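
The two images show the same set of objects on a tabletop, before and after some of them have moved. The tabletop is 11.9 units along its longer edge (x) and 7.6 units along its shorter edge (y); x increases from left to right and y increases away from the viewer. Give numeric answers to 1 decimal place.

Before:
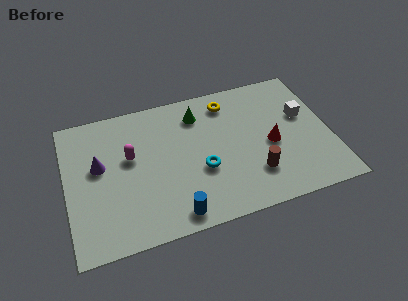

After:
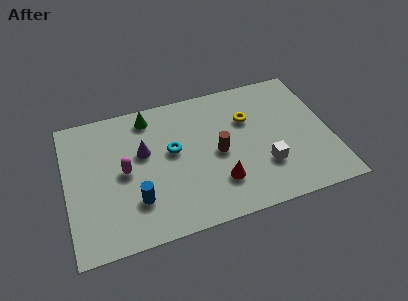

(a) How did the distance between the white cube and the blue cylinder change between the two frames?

-1.4

They were about 7.2 units apart before and 5.8 after — 1.4 units closer together.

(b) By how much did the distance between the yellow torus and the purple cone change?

-1.5

The distance was about 6.3 in the first image and 4.8 in the second, so they moved 1.5 units closer together.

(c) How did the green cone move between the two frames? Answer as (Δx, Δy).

(-2.2, 0.5)

From the two frames, the green cone sits at roughly (6.1, 6.0) before and (3.9, 6.5) after.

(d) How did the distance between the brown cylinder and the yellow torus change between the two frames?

-2.3

They were about 4.4 units apart before and 2.1 after — 2.3 units closer together.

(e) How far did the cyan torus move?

1.8

The cyan torus was near (6.0, 2.9) before and (4.8, 4.3) after, so it travelled √(1.2² + 1.4²) ≈ 1.8 units.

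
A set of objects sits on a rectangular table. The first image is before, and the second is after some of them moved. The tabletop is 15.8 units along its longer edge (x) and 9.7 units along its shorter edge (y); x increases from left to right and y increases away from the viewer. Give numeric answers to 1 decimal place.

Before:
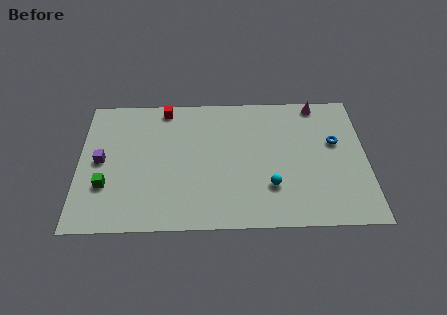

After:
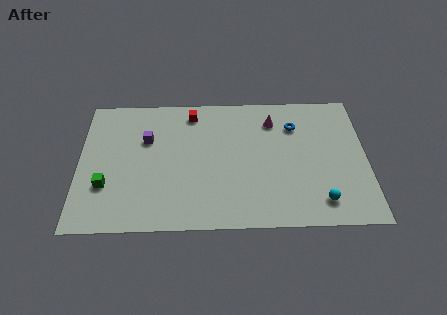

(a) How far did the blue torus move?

2.6

From (14.1, 5.9) to (11.9, 7.2), the blue torus covered √(2.2² + 1.3²) ≈ 2.6 units.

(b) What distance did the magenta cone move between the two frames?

2.8

The magenta cone was near (13.2, 8.8) before and (10.7, 7.6) after, so it travelled √(2.5² + 1.2²) ≈ 2.8 units.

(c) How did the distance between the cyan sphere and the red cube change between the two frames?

+1.3

They were about 8.3 units apart before and 9.6 after — 1.3 units further apart.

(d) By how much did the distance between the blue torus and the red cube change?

-4.0

The distance was about 9.8 in the first image and 5.8 in the second, so they moved 4.0 units closer together.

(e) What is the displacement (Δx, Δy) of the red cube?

(1.5, -0.4)

The red cube was at about (4.7, 8.7) and moved to about (6.2, 8.3).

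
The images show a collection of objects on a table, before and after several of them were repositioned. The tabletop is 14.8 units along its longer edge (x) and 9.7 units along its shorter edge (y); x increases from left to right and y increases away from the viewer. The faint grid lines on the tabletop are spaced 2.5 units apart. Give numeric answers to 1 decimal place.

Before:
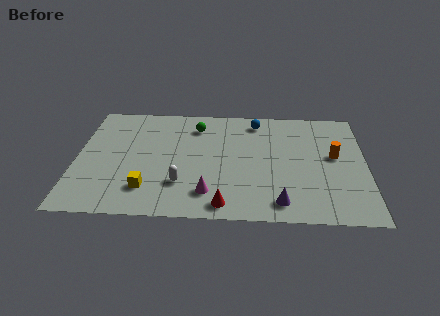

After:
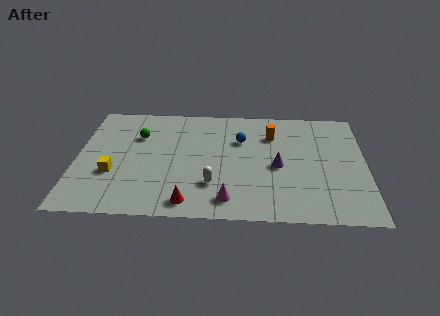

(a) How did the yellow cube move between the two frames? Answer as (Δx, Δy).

(-1.8, 1.2)

The yellow cube was at about (3.7, 2.2) and moved to about (1.9, 3.4).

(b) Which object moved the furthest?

the orange cylinder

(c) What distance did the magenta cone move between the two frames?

1.1

The magenta cone moved from about (6.8, 2.0) to (7.8, 1.5), a distance of √(1.0² + 0.5²) ≈ 1.1.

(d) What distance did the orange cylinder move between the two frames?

3.6

The orange cylinder moved from about (13.2, 5.4) to (10.0, 7.1), a distance of √(3.2² + 1.7²) ≈ 3.6.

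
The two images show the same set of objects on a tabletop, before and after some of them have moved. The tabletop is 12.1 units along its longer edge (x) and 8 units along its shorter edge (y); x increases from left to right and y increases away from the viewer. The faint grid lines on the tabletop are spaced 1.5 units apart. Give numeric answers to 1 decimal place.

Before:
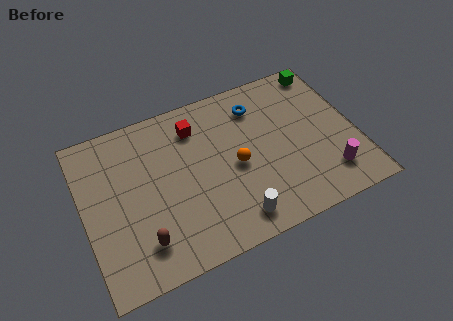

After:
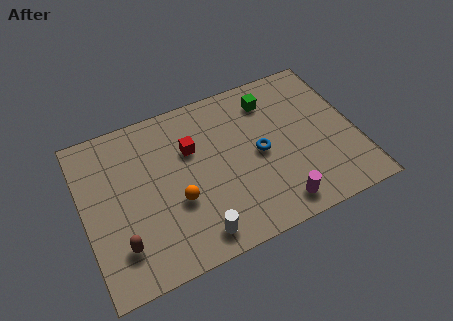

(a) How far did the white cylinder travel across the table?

1.7

The white cylinder moved from about (6.3, 1.2) to (4.6, 1.1), a distance of √(1.7² + 0.1²) ≈ 1.7.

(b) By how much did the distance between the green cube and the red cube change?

-2.2

They were about 6.1 units apart before and 3.9 after — 2.2 units closer together.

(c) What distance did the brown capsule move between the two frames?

0.9

From (2.3, 1.7) to (1.4, 1.9), the brown capsule covered √(0.9² + 0.2²) ≈ 0.9 units.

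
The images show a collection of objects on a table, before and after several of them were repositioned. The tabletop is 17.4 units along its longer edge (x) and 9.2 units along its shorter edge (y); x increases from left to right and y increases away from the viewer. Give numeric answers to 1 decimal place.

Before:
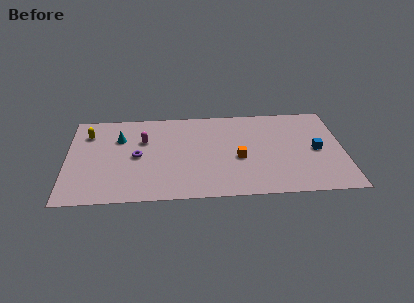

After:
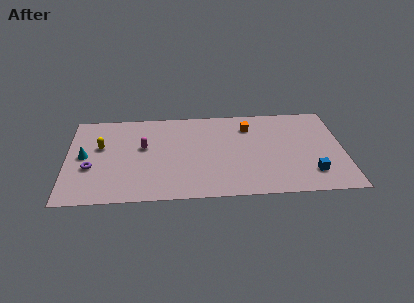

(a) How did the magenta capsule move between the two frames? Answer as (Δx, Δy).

(0.0, -0.7)

From the two frames, the magenta capsule sits at roughly (4.8, 6.1) before and (4.8, 5.4) after.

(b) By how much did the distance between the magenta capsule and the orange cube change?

+0.5

Before: roughly 6.4 units apart; after: 6.9. That's 0.5 units further apart.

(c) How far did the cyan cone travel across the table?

2.8

The cyan cone moved from about (3.3, 6.4) to (1.1, 4.7), a distance of √(2.2² + 1.7²) ≈ 2.8.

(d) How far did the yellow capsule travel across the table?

1.6

The yellow capsule moved from about (1.3, 7.0) to (2.1, 5.6), a distance of √(0.8² + 1.4²) ≈ 1.6.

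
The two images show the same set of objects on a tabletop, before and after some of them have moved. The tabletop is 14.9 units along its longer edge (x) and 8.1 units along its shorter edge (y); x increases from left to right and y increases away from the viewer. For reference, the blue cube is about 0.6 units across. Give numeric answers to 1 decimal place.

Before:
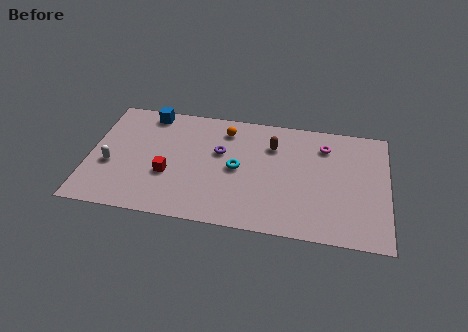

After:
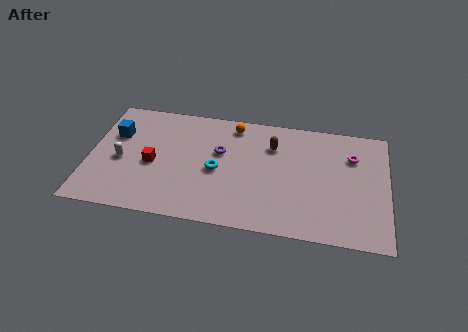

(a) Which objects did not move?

the brown capsule and the purple torus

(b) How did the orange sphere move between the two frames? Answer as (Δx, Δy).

(0.4, 0.4)

The orange sphere was at about (6.7, 6.6) and moved to about (7.1, 7.0).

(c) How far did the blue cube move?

2.4

The blue cube was near (2.8, 7.2) before and (1.2, 5.4) after, so it travelled √(1.6² + 1.8²) ≈ 2.4 units.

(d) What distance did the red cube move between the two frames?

1.0

The red cube was near (4.0, 3.0) before and (3.2, 3.6) after, so it travelled √(0.8² + 0.6²) ≈ 1.0 units.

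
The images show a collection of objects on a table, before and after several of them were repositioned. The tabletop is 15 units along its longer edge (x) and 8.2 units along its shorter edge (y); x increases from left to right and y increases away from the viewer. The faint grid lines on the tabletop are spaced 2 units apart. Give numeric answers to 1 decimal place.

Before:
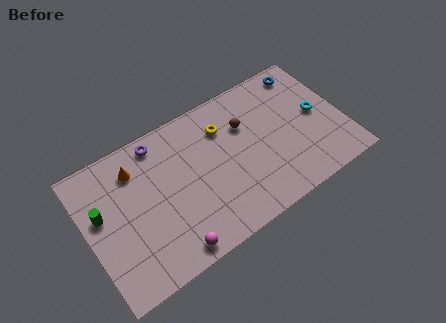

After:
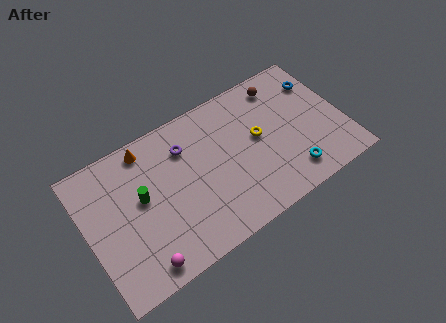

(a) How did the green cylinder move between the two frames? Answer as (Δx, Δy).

(2.3, -0.3)

From the two frames, the green cylinder sits at roughly (0.9, 4.9) before and (3.2, 4.6) after.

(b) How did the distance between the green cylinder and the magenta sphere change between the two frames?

-1.6

The distance was about 5.2 in the first image and 3.6 in the second, so they moved 1.6 units closer together.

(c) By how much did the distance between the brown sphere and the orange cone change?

+1.6

Before: roughly 6.4 units apart; after: 8.0. That's 1.6 units further apart.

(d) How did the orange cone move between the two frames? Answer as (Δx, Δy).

(0.8, 0.8)

The orange cone was at about (3.1, 6.4) and moved to about (3.9, 7.2).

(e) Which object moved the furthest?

the cyan torus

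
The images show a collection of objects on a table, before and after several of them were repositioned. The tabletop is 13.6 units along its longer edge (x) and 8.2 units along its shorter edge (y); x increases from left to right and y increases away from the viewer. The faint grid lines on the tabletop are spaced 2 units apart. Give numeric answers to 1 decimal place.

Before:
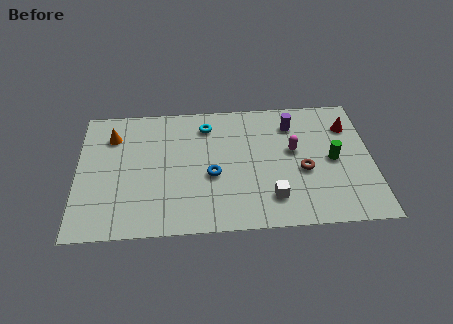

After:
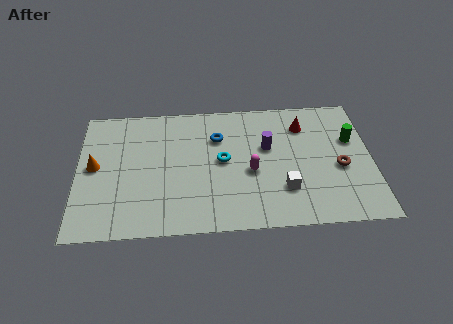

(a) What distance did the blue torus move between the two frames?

2.4

The blue torus moved from about (6.2, 3.4) to (6.5, 5.8), a distance of √(0.3² + 2.4²) ≈ 2.4.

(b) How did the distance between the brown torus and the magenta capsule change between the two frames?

+2.7

The distance was about 1.4 in the first image and 4.1 in the second, so they moved 2.7 units further apart.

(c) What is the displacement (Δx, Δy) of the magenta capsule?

(-2.0, -1.2)

The magenta capsule started near (10.0, 4.7) and ended near (8.0, 3.5).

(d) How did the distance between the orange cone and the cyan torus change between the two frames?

+1.5

They were about 4.4 units apart before and 5.9 after — 1.5 units further apart.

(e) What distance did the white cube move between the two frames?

0.8

The white cube moved from about (8.9, 1.8) to (9.5, 2.3), a distance of √(0.6² + 0.5²) ≈ 0.8.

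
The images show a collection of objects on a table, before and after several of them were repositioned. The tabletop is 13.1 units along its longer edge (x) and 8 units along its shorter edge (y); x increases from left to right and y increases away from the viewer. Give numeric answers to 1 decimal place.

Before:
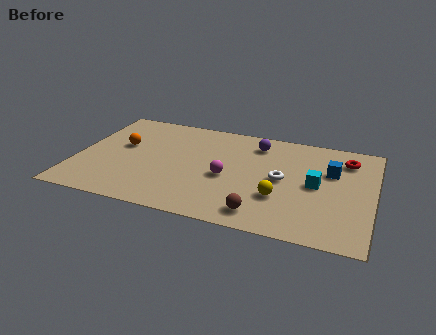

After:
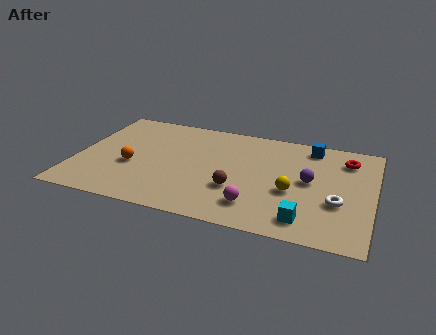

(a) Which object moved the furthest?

the purple sphere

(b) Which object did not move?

the red torus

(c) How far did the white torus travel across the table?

2.7

The white torus moved from about (9.1, 4.0) to (11.6, 2.9), a distance of √(2.5² + 1.1²) ≈ 2.7.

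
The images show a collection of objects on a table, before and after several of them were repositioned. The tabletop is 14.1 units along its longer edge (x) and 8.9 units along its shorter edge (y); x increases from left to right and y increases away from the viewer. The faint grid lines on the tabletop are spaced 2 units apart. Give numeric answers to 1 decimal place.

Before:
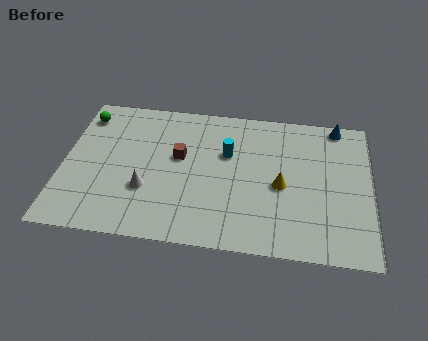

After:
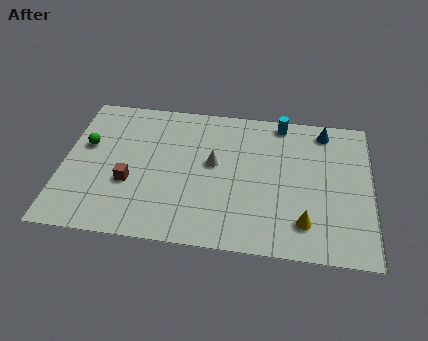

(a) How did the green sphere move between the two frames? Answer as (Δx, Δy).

(0.2, -1.9)

From the two frames, the green sphere sits at roughly (0.8, 7.3) before and (1.0, 5.4) after.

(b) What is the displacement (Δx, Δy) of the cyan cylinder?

(2.4, 2.3)

The cyan cylinder started near (7.5, 5.7) and ended near (9.9, 8.0).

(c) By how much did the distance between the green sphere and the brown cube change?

-2.0

The distance was about 5.0 in the first image and 3.0 in the second, so they moved 2.0 units closer together.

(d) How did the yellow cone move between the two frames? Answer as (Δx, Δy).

(1.1, -2.1)

The yellow cone started near (10.0, 4.0) and ended near (11.1, 1.9).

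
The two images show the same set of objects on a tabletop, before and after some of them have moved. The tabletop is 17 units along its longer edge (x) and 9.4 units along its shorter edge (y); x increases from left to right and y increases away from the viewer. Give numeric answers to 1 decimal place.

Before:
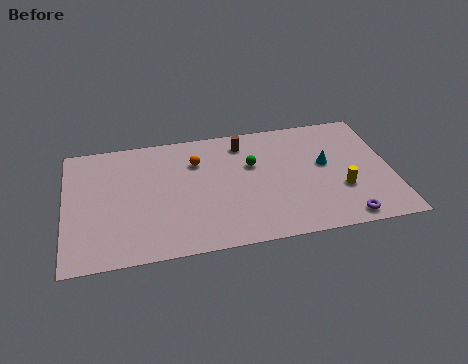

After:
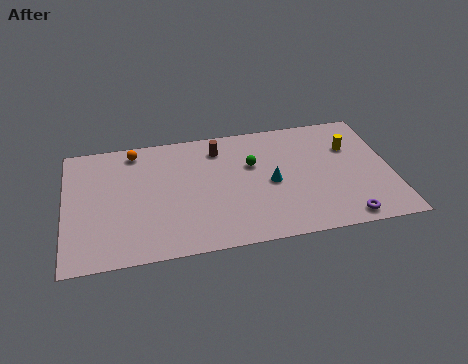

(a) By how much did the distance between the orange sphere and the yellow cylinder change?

+3.2

Before: roughly 8.2 units apart; after: 11.4. That's 3.2 units further apart.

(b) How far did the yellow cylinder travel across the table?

3.3

From (14.3, 3.2) to (15.0, 6.4), the yellow cylinder covered √(0.7² + 3.2²) ≈ 3.3 units.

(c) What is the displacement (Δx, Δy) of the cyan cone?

(-2.9, -0.9)

From the two frames, the cyan cone sits at roughly (13.6, 5.3) before and (10.7, 4.4) after.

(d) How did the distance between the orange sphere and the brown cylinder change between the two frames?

+1.7

The distance was about 2.7 in the first image and 4.4 in the second, so they moved 1.7 units further apart.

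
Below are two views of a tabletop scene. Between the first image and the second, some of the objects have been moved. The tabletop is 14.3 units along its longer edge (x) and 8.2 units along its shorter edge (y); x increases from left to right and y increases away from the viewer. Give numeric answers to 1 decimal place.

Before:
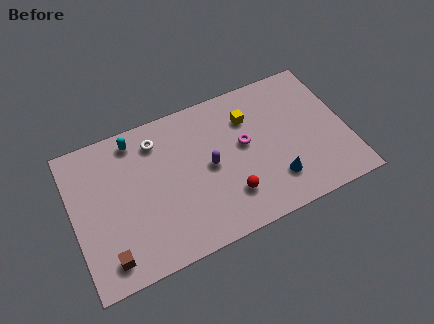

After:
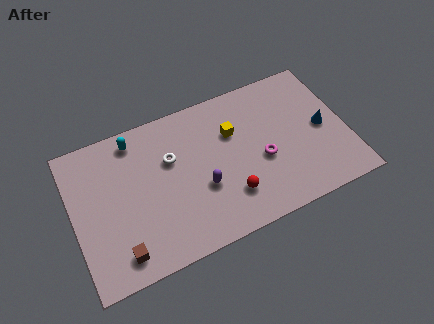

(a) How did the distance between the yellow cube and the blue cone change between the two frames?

+0.7

The distance was about 4.1 in the first image and 4.8 in the second, so they moved 0.7 units further apart.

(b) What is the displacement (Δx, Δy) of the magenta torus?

(0.8, -1.2)

From the two frames, the magenta torus sits at roughly (9.0, 4.6) before and (9.8, 3.4) after.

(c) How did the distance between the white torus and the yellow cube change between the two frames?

-1.5

Before: roughly 4.8 units apart; after: 3.3. That's 1.5 units closer together.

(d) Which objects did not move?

the red sphere and the cyan capsule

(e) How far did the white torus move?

1.4

From (4.6, 6.6) to (5.2, 5.3), the white torus covered √(0.6² + 1.3²) ≈ 1.4 units.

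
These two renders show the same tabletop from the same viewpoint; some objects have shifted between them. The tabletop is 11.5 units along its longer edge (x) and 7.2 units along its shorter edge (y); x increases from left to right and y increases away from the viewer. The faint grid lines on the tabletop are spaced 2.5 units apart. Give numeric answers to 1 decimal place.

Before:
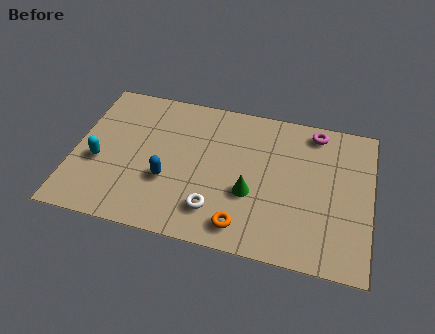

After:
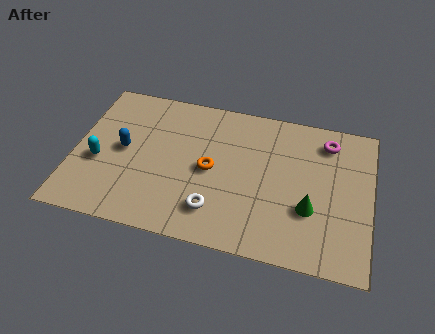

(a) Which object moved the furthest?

the orange torus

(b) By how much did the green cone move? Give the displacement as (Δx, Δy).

(2.3, -0.2)

The green cone started near (6.9, 2.7) and ended near (9.2, 2.5).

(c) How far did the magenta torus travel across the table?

0.6

The magenta torus moved from about (9.2, 6.3) to (9.7, 5.9), a distance of √(0.5² + 0.4²) ≈ 0.6.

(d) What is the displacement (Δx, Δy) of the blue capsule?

(-1.8, 1.1)

The blue capsule was at about (3.7, 2.6) and moved to about (1.9, 3.7).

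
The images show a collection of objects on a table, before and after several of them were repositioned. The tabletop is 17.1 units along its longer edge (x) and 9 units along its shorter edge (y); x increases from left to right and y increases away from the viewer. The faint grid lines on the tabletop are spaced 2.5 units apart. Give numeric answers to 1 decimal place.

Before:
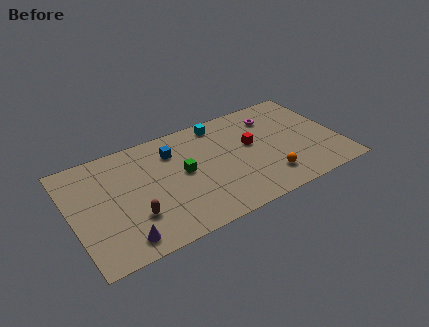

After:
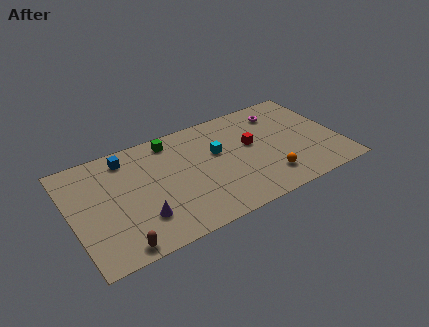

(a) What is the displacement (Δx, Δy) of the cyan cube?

(-0.5, -2.4)

The cyan cube was at about (9.9, 7.9) and moved to about (9.4, 5.5).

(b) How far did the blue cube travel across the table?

3.0

From (6.7, 6.8) to (3.8, 7.6), the blue cube covered √(2.9² + 0.8²) ≈ 3.0 units.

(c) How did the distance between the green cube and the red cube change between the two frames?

+1.0

They were about 4.5 units apart before and 5.5 after — 1.0 units further apart.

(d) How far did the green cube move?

3.0

From (7.1, 4.8) to (6.7, 7.8), the green cube covered √(0.4² + 3.0²) ≈ 3.0 units.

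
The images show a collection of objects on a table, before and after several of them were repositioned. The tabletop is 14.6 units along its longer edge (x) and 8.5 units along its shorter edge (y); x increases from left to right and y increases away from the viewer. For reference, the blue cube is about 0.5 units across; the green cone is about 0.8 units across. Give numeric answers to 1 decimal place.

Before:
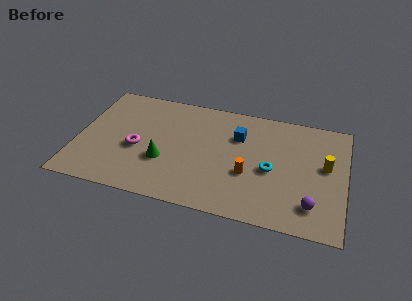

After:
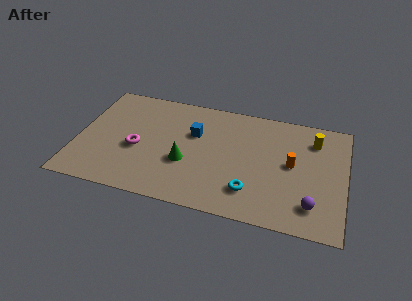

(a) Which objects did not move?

the purple sphere and the magenta torus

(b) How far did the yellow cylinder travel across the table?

1.9

The yellow cylinder was near (13.5, 4.8) before and (12.8, 6.6) after, so it travelled √(0.7² + 1.8²) ≈ 1.9 units.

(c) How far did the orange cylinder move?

2.6

The orange cylinder moved from about (9.4, 3.2) to (11.7, 4.5), a distance of √(2.3² + 1.3²) ≈ 2.6.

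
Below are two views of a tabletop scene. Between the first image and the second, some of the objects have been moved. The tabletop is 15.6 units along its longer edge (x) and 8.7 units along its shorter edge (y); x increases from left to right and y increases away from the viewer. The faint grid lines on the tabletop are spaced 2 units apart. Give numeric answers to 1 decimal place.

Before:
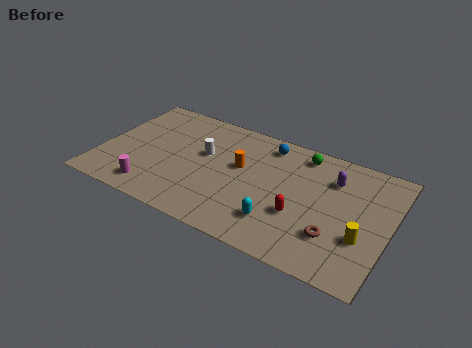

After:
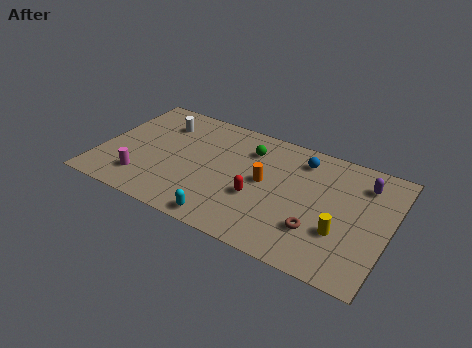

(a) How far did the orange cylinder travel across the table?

1.5

From (7.5, 5.1) to (8.9, 4.6), the orange cylinder covered √(1.4² + 0.5²) ≈ 1.5 units.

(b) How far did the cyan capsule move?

3.0

The cyan capsule moved from about (10.0, 2.1) to (7.3, 0.9), a distance of √(2.7² + 1.2²) ≈ 3.0.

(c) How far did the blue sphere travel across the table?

1.9

The blue sphere was near (8.7, 7.4) before and (10.6, 7.1) after, so it travelled √(1.9² + 0.3²) ≈ 1.9 units.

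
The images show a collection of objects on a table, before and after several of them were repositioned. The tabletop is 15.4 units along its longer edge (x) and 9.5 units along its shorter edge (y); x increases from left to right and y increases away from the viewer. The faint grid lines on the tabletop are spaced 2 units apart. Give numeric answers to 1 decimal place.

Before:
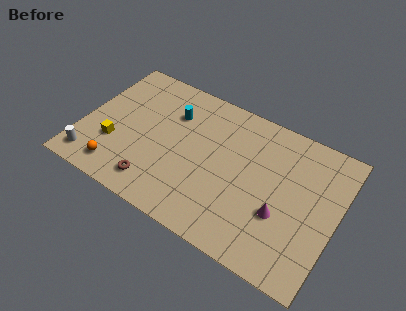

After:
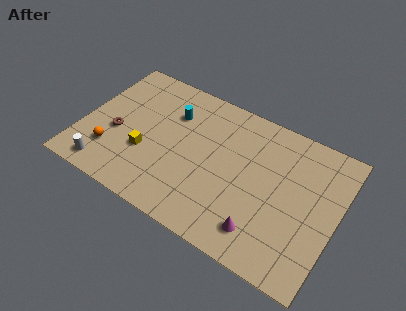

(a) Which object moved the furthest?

the brown torus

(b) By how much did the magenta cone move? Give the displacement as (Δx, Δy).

(-0.9, -1.6)

From the two frames, the magenta cone sits at roughly (12.3, 3.4) before and (11.4, 1.8) after.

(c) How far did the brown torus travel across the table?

3.6

The brown torus was near (4.9, 1.6) before and (2.1, 3.9) after, so it travelled √(2.8² + 2.3²) ≈ 3.6 units.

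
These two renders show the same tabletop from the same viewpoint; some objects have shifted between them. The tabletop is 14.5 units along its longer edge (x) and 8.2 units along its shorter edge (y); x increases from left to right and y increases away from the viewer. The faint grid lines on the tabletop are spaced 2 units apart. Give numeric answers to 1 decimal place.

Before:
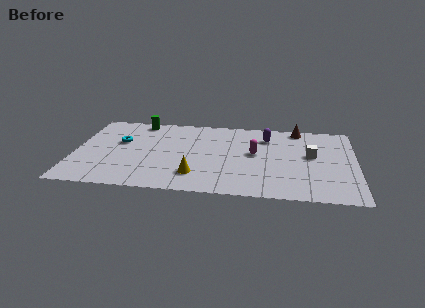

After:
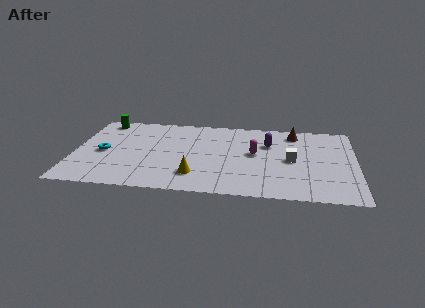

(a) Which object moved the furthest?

the green cylinder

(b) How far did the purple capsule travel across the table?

0.7

The purple capsule was near (9.9, 6.3) before and (10.0, 5.6) after, so it travelled √(0.1² + 0.7²) ≈ 0.7 units.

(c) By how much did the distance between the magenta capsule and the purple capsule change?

-0.6

Before: roughly 1.9 units apart; after: 1.3. That's 0.6 units closer together.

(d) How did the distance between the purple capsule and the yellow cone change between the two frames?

-0.5

They were about 5.7 units apart before and 5.2 after — 0.5 units closer together.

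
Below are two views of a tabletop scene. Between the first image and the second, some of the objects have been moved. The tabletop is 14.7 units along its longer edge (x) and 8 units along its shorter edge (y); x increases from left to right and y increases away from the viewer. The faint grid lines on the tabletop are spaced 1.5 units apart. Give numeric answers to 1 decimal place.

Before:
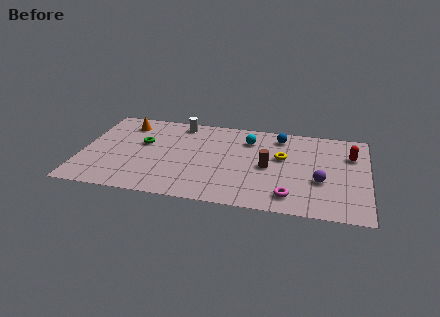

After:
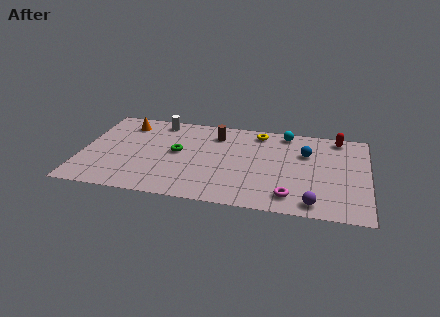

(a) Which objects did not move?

the magenta torus and the orange cone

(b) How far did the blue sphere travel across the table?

1.9

From (10.1, 6.7) to (11.5, 5.4), the blue sphere covered √(1.4² + 1.3²) ≈ 1.9 units.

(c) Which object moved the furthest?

the brown cylinder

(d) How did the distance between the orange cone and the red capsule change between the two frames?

-0.7

Before: roughly 11.7 units apart; after: 11.0. That's 0.7 units closer together.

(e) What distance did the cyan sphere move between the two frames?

2.1

The cyan sphere moved from about (8.5, 6.1) to (10.4, 7.1), a distance of √(1.9² + 1.0²) ≈ 2.1.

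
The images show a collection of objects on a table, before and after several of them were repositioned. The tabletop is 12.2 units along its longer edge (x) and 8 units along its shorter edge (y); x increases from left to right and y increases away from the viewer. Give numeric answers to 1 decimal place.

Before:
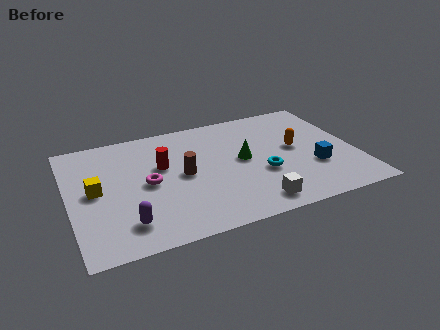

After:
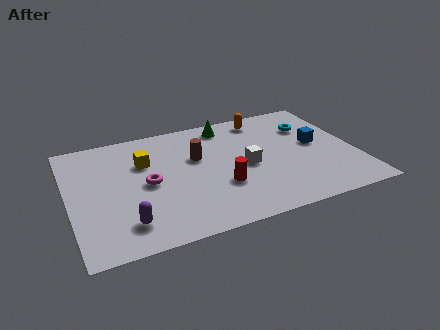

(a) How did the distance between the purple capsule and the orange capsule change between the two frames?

+0.3

They were about 8.0 units apart before and 8.3 after — 0.3 units further apart.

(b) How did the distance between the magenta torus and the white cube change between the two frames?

-0.8

They were about 5.0 units apart before and 4.2 after — 0.8 units closer together.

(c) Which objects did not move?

the magenta torus and the purple capsule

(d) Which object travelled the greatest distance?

the cyan torus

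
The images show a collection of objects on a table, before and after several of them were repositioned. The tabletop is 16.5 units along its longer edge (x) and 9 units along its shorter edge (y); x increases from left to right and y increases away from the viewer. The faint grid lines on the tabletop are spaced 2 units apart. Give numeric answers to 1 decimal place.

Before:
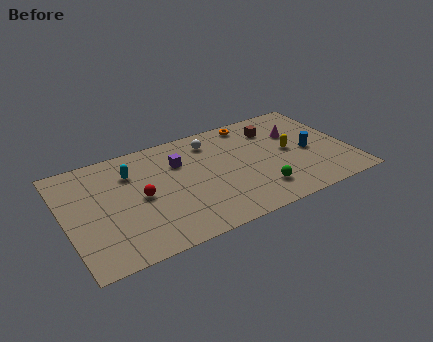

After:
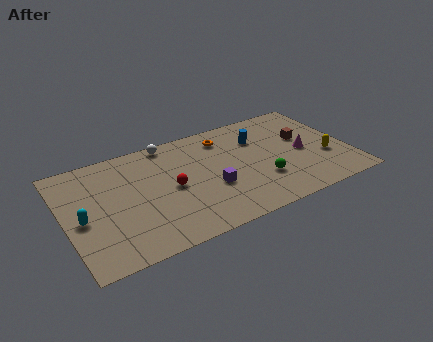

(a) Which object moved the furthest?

the cyan capsule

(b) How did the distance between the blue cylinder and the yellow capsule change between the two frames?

+3.6

The distance was about 1.2 in the first image and 4.8 in the second, so they moved 3.6 units further apart.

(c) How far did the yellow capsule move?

2.4

The yellow capsule was near (13.1, 4.6) before and (15.1, 3.2) after, so it travelled √(2.0² + 1.4²) ≈ 2.4 units.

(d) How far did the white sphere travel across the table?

2.6

The white sphere moved from about (8.8, 7.3) to (6.4, 8.2), a distance of √(2.4² + 0.9²) ≈ 2.6.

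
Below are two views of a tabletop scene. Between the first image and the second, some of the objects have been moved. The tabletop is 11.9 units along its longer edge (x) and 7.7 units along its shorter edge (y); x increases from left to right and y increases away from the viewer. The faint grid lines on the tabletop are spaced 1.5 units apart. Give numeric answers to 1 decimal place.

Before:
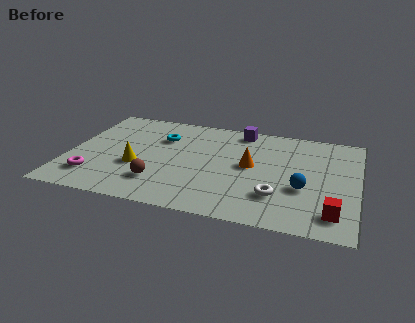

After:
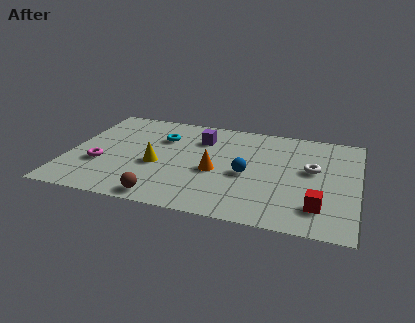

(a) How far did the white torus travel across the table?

2.6

The white torus was near (8.7, 2.1) before and (10.0, 4.4) after, so it travelled √(1.3² + 2.3²) ≈ 2.6 units.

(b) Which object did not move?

the cyan torus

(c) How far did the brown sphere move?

1.1

From (3.9, 1.9) to (4.2, 0.8), the brown sphere covered √(0.3² + 1.1²) ≈ 1.1 units.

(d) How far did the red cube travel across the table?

0.7

The red cube moved from about (11.0, 1.4) to (10.4, 1.7), a distance of √(0.6² + 0.3²) ≈ 0.7.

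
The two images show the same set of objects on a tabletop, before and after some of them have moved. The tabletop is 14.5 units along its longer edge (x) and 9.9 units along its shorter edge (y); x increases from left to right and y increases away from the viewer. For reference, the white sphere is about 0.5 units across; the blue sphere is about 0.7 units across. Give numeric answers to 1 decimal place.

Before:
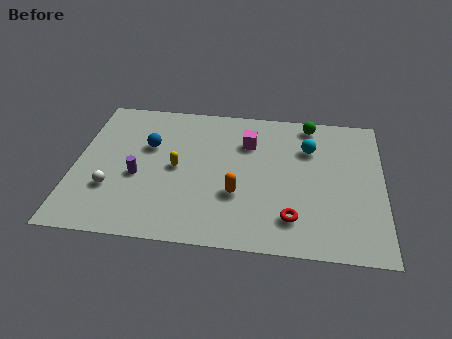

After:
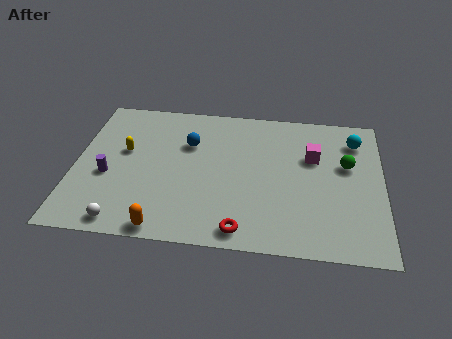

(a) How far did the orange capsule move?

4.2

The orange capsule was near (7.7, 3.4) before and (4.4, 0.8) after, so it travelled √(3.3² + 2.6²) ≈ 4.2 units.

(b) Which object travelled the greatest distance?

the orange capsule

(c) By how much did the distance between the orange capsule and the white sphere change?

-4.0

The distance was about 5.9 in the first image and 1.9 in the second, so they moved 4.0 units closer together.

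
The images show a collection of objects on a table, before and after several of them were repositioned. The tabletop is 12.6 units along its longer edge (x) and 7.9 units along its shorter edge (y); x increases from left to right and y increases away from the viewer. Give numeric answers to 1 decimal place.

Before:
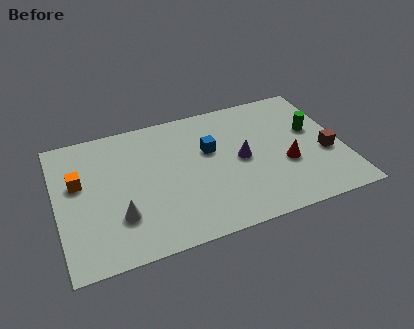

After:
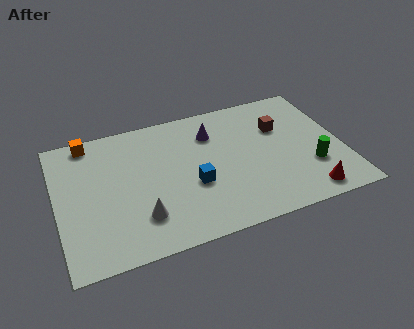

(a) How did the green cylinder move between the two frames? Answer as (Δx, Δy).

(-0.3, -2.2)

The green cylinder started near (11.4, 4.7) and ended near (11.1, 2.5).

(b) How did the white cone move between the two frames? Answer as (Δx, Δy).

(0.9, -0.3)

The white cone was at about (2.6, 2.3) and moved to about (3.5, 2.0).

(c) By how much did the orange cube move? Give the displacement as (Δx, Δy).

(0.6, 2.3)

From the two frames, the orange cube sits at roughly (1.0, 4.8) before and (1.6, 7.1) after.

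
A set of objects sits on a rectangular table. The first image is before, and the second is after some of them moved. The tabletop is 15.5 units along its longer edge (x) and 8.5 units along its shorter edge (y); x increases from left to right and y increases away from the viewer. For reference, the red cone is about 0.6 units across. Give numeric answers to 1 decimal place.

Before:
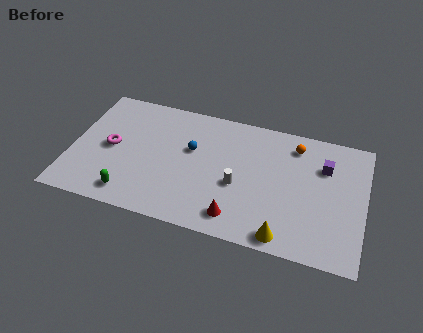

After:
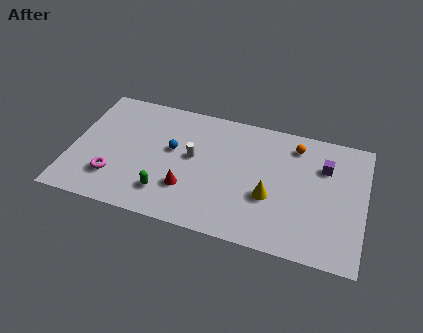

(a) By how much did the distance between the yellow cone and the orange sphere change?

-2.1

They were about 6.1 units apart before and 4.0 after — 2.1 units closer together.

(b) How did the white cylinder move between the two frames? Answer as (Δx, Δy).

(-2.5, 1.2)

From the two frames, the white cylinder sits at roughly (8.9, 3.5) before and (6.4, 4.7) after.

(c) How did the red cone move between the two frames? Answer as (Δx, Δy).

(-2.7, 1.1)

The red cone started near (9.0, 1.4) and ended near (6.3, 2.5).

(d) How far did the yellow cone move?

2.5

The yellow cone moved from about (11.5, 0.9) to (10.6, 3.2), a distance of √(0.9² + 2.3²) ≈ 2.5.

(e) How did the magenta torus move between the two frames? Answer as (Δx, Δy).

(0.3, -2.0)

The magenta torus started near (2.1, 4.2) and ended near (2.4, 2.2).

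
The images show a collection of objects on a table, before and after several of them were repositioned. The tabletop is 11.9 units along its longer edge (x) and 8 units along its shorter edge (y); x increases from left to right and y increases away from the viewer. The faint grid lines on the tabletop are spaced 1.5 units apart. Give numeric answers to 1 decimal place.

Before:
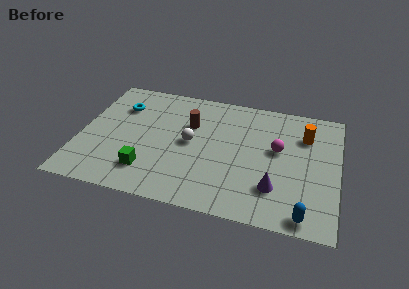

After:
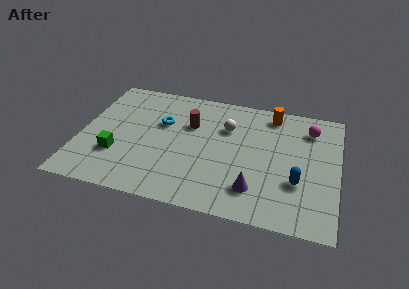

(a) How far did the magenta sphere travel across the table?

2.2

From (9.1, 4.6) to (10.5, 6.3), the magenta sphere covered √(1.4² + 1.7²) ≈ 2.2 units.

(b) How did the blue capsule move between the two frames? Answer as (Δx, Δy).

(-0.4, 1.9)

From the two frames, the blue capsule sits at roughly (10.5, 0.8) before and (10.1, 2.7) after.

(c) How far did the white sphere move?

2.1

The white sphere was near (5.1, 4.1) before and (6.7, 5.5) after, so it travelled √(1.6² + 1.4²) ≈ 2.1 units.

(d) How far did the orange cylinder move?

1.9

From (10.3, 5.8) to (8.7, 6.9), the orange cylinder covered √(1.6² + 1.1²) ≈ 1.9 units.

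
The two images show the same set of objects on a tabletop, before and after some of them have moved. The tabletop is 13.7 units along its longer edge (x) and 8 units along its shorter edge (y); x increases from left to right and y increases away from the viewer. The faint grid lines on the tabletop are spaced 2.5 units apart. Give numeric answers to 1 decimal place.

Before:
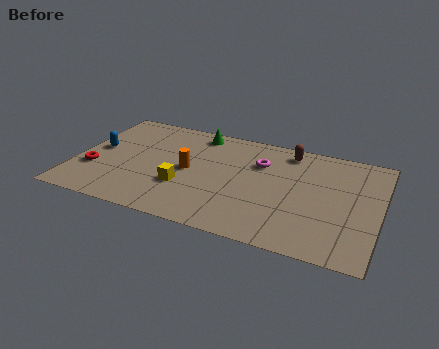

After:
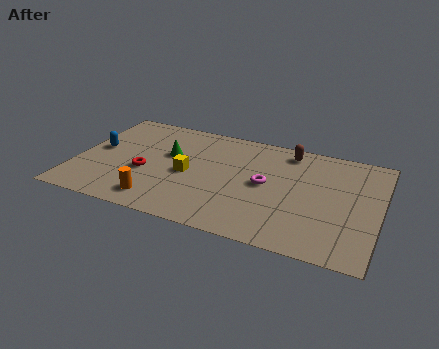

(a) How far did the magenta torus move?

1.6

From (8.2, 5.6) to (8.6, 4.1), the magenta torus covered √(0.4² + 1.5²) ≈ 1.6 units.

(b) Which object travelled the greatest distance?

the orange cylinder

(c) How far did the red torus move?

2.4

The red torus was near (0.9, 2.7) before and (3.2, 3.2) after, so it travelled √(2.3² + 0.5²) ≈ 2.4 units.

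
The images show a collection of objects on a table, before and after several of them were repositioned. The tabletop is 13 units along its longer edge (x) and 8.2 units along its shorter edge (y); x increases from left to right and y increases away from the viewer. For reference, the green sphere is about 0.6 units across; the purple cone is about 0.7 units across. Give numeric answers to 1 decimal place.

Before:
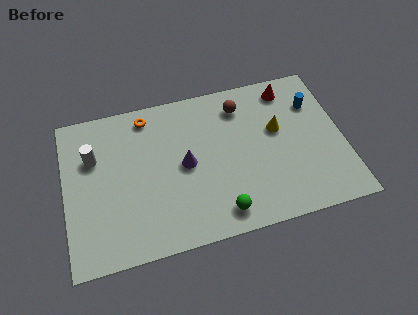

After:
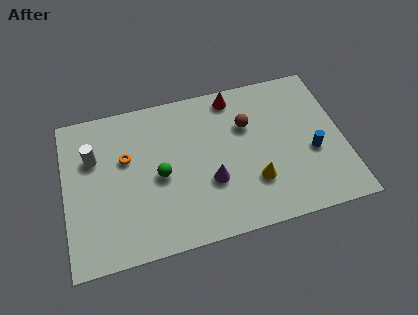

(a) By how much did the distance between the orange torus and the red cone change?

-1.1

Before: roughly 6.7 units apart; after: 5.6. That's 1.1 units closer together.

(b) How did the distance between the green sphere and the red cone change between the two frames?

-1.9

They were about 6.9 units apart before and 5.0 after — 1.9 units closer together.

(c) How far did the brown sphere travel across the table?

1.1

The brown sphere was near (8.4, 6.6) before and (8.6, 5.5) after, so it travelled √(0.2² + 1.1²) ≈ 1.1 units.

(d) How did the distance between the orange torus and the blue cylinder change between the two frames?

+0.9

Before: roughly 7.9 units apart; after: 8.8. That's 0.9 units further apart.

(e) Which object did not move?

the white cylinder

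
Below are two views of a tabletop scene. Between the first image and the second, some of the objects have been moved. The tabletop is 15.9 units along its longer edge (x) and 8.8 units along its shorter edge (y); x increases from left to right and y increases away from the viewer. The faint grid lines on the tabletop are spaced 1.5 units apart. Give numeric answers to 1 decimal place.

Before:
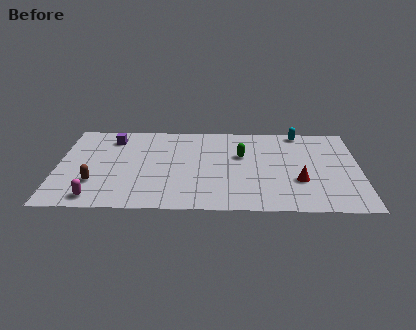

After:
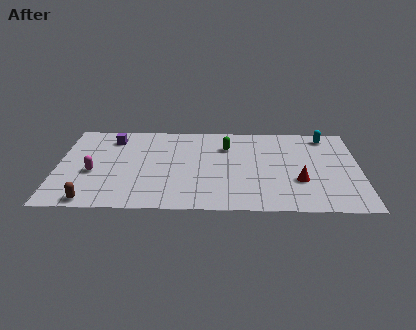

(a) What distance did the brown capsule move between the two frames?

1.8

From (2.0, 2.6) to (1.9, 0.8), the brown capsule covered √(0.1² + 1.8²) ≈ 1.8 units.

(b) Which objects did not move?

the purple cube and the red cone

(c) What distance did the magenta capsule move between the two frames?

2.5

The magenta capsule was near (2.1, 1.1) before and (1.9, 3.6) after, so it travelled √(0.2² + 2.5²) ≈ 2.5 units.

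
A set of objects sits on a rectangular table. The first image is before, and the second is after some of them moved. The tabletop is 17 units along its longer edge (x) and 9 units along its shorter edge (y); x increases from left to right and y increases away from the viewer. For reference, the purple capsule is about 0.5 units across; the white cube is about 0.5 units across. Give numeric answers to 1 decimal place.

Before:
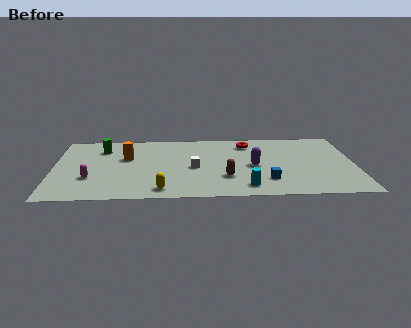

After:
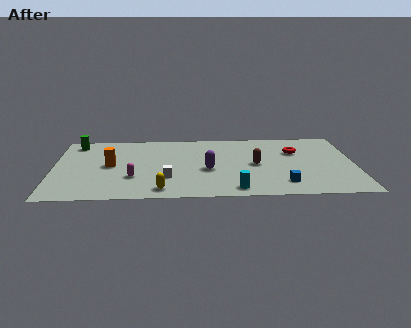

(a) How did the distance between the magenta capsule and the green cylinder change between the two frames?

+1.8

Before: roughly 4.0 units apart; after: 5.8. That's 1.8 units further apart.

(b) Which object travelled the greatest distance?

the red torus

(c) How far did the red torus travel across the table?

3.0

The red torus moved from about (11.0, 7.3) to (13.7, 6.1), a distance of √(2.7² + 1.2²) ≈ 3.0.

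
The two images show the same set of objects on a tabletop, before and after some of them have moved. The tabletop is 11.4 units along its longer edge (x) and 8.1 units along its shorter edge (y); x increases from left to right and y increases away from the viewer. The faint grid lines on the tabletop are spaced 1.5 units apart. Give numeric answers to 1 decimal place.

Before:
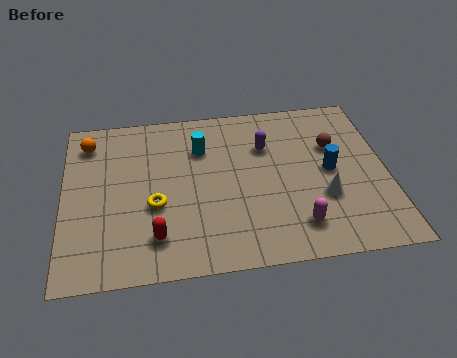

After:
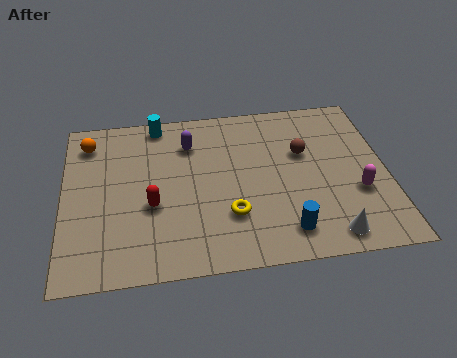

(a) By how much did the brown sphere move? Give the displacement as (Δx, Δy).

(-1.1, -0.2)

The brown sphere started near (9.6, 5.3) and ended near (8.5, 5.1).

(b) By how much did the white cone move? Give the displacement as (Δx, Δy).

(0.1, -1.8)

The white cone started near (9.1, 2.8) and ended near (9.2, 1.0).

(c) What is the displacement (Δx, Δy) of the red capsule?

(-0.1, 1.5)

The red capsule was at about (3.2, 1.7) and moved to about (3.1, 3.2).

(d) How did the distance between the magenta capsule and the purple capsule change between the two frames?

+2.5

Before: roughly 4.1 units apart; after: 6.6. That's 2.5 units further apart.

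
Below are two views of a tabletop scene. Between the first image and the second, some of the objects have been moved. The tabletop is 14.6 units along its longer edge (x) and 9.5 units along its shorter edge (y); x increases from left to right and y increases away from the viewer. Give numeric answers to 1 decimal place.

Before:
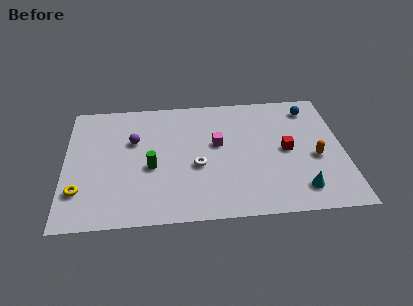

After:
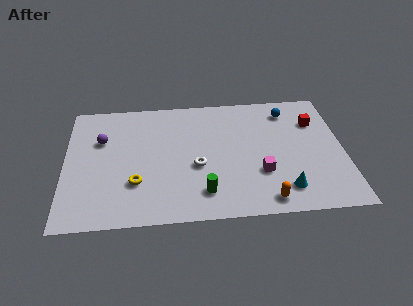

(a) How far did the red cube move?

2.6

From (11.6, 4.7) to (13.2, 6.8), the red cube covered √(1.6² + 2.1²) ≈ 2.6 units.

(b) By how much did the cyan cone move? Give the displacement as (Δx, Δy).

(-0.8, 0.1)

The cyan cone was at about (12.2, 1.7) and moved to about (11.4, 1.8).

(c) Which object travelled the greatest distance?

the orange capsule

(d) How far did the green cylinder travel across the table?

3.4

From (4.5, 4.0) to (7.2, 1.9), the green cylinder covered √(2.7² + 2.1²) ≈ 3.4 units.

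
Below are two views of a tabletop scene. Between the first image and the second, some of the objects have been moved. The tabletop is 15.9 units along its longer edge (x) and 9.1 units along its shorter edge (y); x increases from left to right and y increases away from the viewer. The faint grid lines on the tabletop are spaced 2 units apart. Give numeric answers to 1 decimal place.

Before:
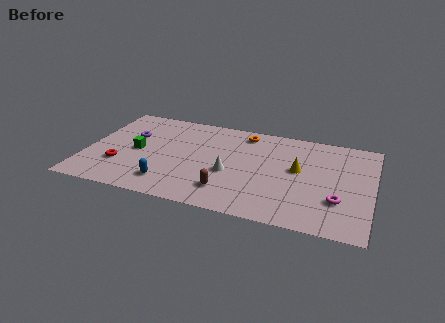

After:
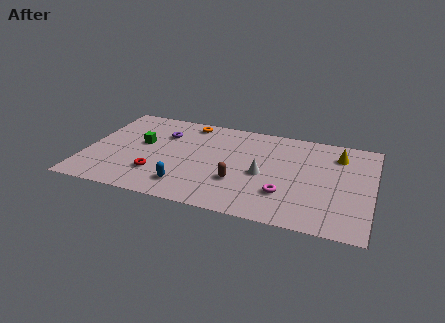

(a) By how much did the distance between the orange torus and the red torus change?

-2.6

They were about 8.3 units apart before and 5.7 after — 2.6 units closer together.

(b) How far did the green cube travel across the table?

0.8

From (2.8, 4.4) to (3.0, 5.2), the green cube covered √(0.2² + 0.8²) ≈ 0.8 units.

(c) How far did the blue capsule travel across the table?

1.0

The blue capsule moved from about (4.8, 1.8) to (5.8, 1.8), a distance of √(1.0² + 0.0²) ≈ 1.0.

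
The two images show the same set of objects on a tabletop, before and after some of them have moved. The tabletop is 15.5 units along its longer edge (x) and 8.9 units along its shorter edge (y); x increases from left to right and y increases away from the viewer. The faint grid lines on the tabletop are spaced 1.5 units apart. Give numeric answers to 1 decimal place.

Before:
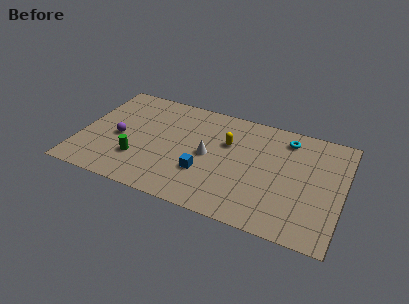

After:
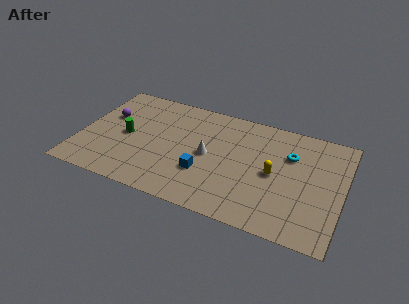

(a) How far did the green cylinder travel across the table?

1.9

The green cylinder moved from about (3.6, 2.6) to (2.7, 4.3), a distance of √(0.9² + 1.7²) ≈ 1.9.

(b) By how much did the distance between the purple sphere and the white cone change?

+1.0

They were about 5.3 units apart before and 6.3 after — 1.0 units further apart.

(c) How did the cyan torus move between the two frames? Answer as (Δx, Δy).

(0.3, -1.3)

The cyan torus started near (12.0, 7.4) and ended near (12.3, 6.1).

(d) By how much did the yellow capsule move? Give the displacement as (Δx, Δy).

(2.9, -1.5)

From the two frames, the yellow capsule sits at roughly (8.6, 5.8) before and (11.5, 4.3) after.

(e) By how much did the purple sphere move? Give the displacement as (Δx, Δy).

(-0.9, 1.6)

The purple sphere started near (2.3, 4.0) and ended near (1.4, 5.6).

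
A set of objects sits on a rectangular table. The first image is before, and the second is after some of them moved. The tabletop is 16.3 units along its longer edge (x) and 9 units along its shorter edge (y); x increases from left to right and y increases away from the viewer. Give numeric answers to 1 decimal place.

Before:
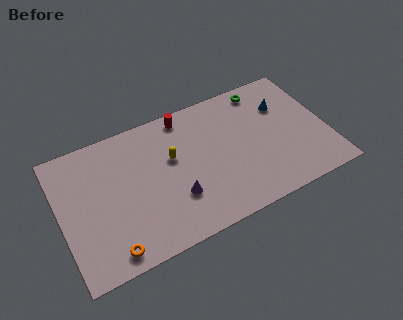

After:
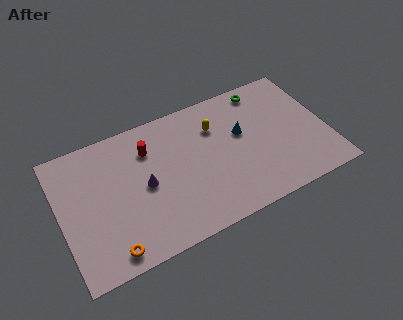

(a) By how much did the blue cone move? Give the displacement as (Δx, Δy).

(-2.7, -0.9)

The blue cone was at about (13.9, 6.3) and moved to about (11.2, 5.4).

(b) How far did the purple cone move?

2.3

The purple cone was near (6.8, 2.8) before and (5.1, 4.4) after, so it travelled √(1.7² + 1.6²) ≈ 2.3 units.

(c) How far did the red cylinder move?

2.7

The red cylinder moved from about (8.0, 8.0) to (5.6, 6.7), a distance of √(2.4² + 1.3²) ≈ 2.7.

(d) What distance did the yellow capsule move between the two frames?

3.0

From (6.9, 5.5) to (9.7, 6.5), the yellow capsule covered √(2.8² + 1.0²) ≈ 3.0 units.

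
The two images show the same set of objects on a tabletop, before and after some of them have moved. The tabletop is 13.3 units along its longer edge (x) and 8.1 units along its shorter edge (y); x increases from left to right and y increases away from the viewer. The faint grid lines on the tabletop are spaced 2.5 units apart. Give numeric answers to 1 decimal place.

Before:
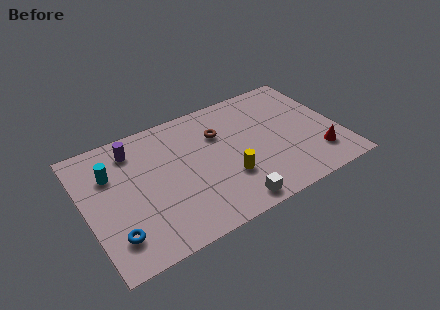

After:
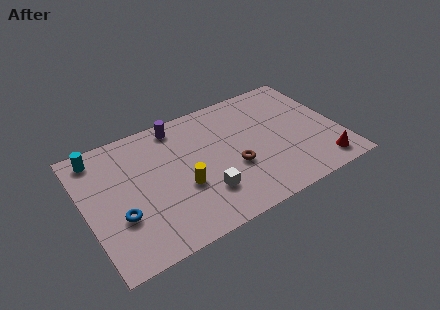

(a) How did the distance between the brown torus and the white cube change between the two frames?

-2.8

The distance was about 4.7 in the first image and 1.9 in the second, so they moved 2.8 units closer together.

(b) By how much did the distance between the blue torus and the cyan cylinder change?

+0.4

They were about 3.8 units apart before and 4.2 after — 0.4 units further apart.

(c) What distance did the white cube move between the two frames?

1.8

The white cube moved from about (7.1, 0.9) to (5.9, 2.2), a distance of √(1.2² + 1.3²) ≈ 1.8.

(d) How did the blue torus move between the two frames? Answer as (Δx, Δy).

(0.4, 1.0)

From the two frames, the blue torus sits at roughly (1.2, 1.8) before and (1.6, 2.8) after.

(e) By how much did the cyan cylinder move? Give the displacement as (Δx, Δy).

(-0.5, 1.4)

The cyan cylinder was at about (1.5, 5.6) and moved to about (1.0, 7.0).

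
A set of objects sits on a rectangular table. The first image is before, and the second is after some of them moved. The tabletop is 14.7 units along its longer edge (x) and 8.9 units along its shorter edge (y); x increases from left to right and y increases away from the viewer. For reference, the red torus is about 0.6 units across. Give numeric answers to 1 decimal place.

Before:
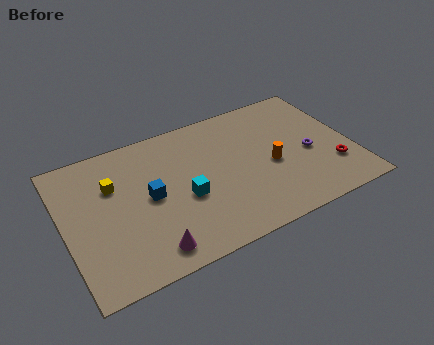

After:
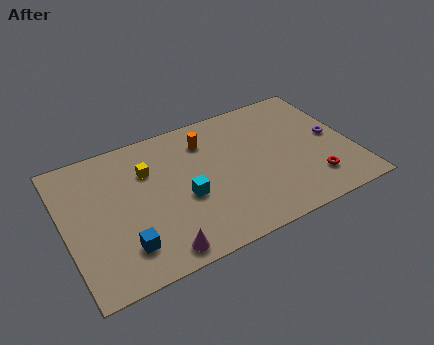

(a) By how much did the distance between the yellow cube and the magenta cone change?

+0.3

They were about 4.9 units apart before and 5.2 after — 0.3 units further apart.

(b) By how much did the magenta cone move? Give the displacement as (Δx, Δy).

(0.4, -0.3)

The magenta cone started near (3.9, 1.3) and ended near (4.3, 1.0).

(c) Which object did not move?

the cyan cube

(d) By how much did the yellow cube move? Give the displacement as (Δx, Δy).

(1.8, 0.2)

The yellow cube started near (2.6, 6.0) and ended near (4.4, 6.2).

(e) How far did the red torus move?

1.2

From (13.5, 2.5) to (12.4, 2.0), the red torus covered √(1.1² + 0.5²) ≈ 1.2 units.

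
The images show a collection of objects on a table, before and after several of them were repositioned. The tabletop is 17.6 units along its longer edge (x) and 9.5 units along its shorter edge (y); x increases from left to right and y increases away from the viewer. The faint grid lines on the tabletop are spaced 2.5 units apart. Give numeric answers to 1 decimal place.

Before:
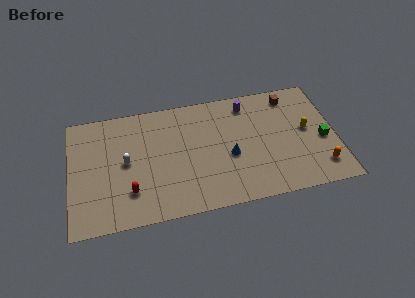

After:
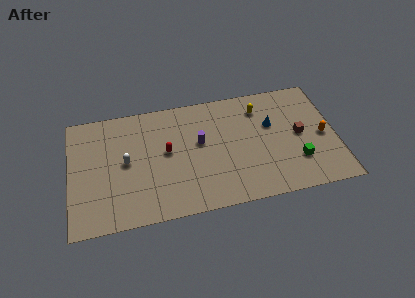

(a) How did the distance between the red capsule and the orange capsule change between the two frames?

-2.2

The distance was about 12.5 in the first image and 10.3 in the second, so they moved 2.2 units closer together.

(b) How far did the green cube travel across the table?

2.3

From (16.7, 4.1) to (14.9, 2.7), the green cube covered √(1.8² + 1.4²) ≈ 2.3 units.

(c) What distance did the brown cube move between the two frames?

3.3

The brown cube moved from about (14.8, 8.1) to (15.2, 4.8), a distance of √(0.4² + 3.3²) ≈ 3.3.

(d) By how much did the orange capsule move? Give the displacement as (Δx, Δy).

(0.3, 2.5)

The orange capsule started near (16.4, 1.9) and ended near (16.7, 4.4).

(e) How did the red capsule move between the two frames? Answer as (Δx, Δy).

(2.5, 2.7)

The red capsule was at about (3.9, 2.5) and moved to about (6.4, 5.2).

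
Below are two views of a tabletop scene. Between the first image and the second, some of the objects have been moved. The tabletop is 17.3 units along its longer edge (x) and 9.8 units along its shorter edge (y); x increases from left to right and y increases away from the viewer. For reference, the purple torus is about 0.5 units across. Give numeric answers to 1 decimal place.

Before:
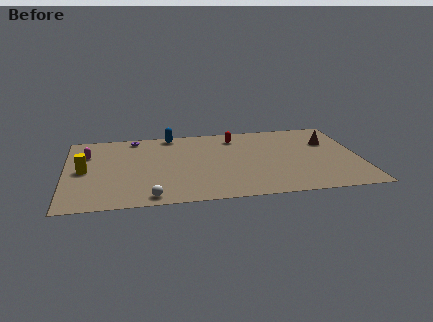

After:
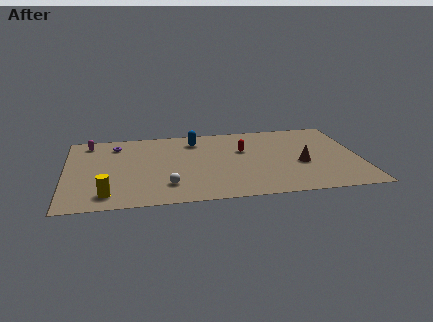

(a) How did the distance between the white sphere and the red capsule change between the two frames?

-2.7

Before: roughly 8.7 units apart; after: 6.0. That's 2.7 units closer together.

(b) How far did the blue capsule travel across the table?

1.7

From (6.3, 8.9) to (7.7, 7.9), the blue capsule covered √(1.4² + 1.0²) ≈ 1.7 units.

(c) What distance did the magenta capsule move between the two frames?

1.5

From (1.3, 6.9) to (1.4, 8.4), the magenta capsule covered √(0.1² + 1.5²) ≈ 1.5 units.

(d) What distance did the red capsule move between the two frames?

1.8

The red capsule moved from about (10.1, 8.0) to (10.5, 6.2), a distance of √(0.4² + 1.8²) ≈ 1.8.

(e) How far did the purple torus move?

1.4

The purple torus was near (4.1, 8.7) before and (3.0, 7.9) after, so it travelled √(1.1² + 0.8²) ≈ 1.4 units.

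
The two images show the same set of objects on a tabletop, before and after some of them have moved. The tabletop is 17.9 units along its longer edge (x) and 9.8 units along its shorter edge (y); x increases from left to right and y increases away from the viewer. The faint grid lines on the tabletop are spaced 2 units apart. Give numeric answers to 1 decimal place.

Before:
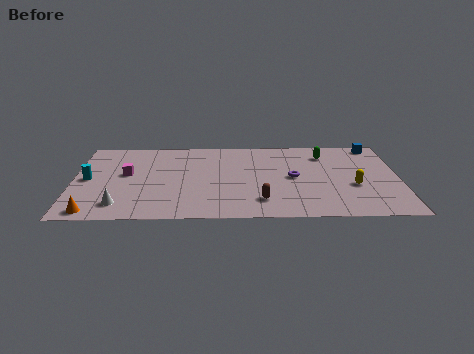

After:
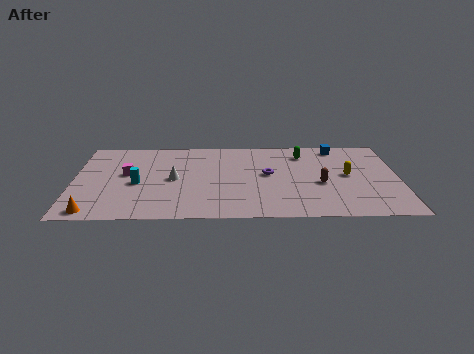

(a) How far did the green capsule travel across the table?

1.2

The green capsule was near (13.9, 7.7) before and (12.7, 7.8) after, so it travelled √(1.2² + 0.1²) ≈ 1.2 units.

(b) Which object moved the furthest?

the white cone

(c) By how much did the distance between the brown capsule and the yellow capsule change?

-3.6

They were about 5.4 units apart before and 1.8 after — 3.6 units closer together.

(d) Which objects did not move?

the magenta cube and the orange cone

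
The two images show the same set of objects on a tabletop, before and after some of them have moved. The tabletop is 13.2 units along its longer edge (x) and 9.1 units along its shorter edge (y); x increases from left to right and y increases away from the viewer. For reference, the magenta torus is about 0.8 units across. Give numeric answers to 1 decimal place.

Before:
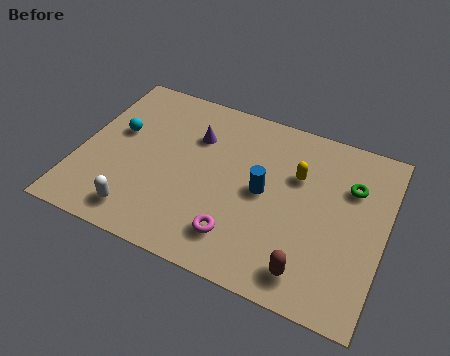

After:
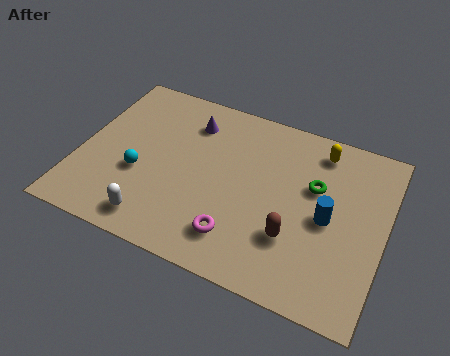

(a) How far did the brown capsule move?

1.6

The brown capsule moved from about (10.3, 1.4) to (9.5, 2.8), a distance of √(0.8² + 1.4²) ≈ 1.6.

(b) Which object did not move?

the magenta torus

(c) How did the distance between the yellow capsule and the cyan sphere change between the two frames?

+0.7

Before: roughly 7.8 units apart; after: 8.5. That's 0.7 units further apart.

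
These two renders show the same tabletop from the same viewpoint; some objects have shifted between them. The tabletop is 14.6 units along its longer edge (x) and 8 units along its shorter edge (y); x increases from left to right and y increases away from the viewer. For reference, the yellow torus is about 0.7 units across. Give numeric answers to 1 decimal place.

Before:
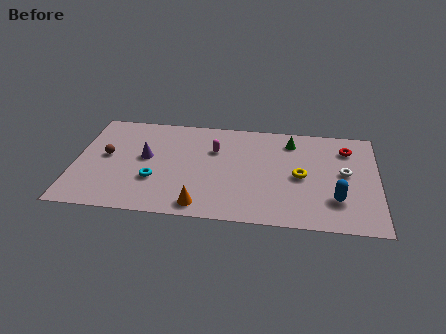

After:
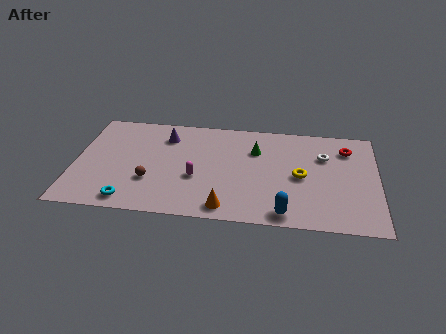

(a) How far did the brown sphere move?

2.8

The brown sphere was near (1.5, 4.3) before and (3.7, 2.6) after, so it travelled √(2.2² + 1.7²) ≈ 2.8 units.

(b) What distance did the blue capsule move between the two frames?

2.7

The blue capsule moved from about (12.6, 2.2) to (10.2, 0.9), a distance of √(2.4² + 1.3²) ≈ 2.7.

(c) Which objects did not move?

the yellow torus and the red torus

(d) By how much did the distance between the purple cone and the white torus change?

-1.9

Before: roughly 9.6 units apart; after: 7.7. That's 1.9 units closer together.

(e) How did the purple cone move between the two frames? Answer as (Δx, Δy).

(0.9, 1.8)

The purple cone started near (3.4, 4.4) and ended near (4.3, 6.2).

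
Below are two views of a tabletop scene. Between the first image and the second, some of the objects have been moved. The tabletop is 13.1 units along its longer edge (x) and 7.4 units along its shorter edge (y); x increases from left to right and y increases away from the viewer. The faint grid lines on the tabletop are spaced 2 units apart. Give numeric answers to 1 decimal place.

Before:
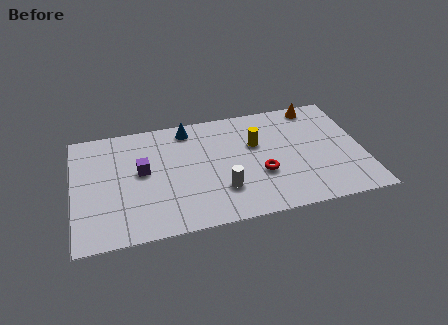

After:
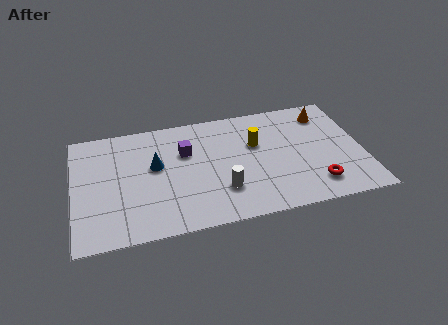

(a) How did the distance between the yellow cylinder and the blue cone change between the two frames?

+1.2

The distance was about 3.4 in the first image and 4.6 in the second, so they moved 1.2 units further apart.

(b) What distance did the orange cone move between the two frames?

0.7

The orange cone was near (11.2, 6.6) before and (11.6, 6.0) after, so it travelled √(0.4² + 0.6²) ≈ 0.7 units.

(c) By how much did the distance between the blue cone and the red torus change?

+2.8

Before: roughly 4.8 units apart; after: 7.6. That's 2.8 units further apart.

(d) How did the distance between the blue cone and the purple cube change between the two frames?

-1.7

Before: roughly 3.2 units apart; after: 1.5. That's 1.7 units closer together.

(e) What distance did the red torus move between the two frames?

2.7

The red torus moved from about (8.4, 2.7) to (10.8, 1.5), a distance of √(2.4² + 1.2²) ≈ 2.7.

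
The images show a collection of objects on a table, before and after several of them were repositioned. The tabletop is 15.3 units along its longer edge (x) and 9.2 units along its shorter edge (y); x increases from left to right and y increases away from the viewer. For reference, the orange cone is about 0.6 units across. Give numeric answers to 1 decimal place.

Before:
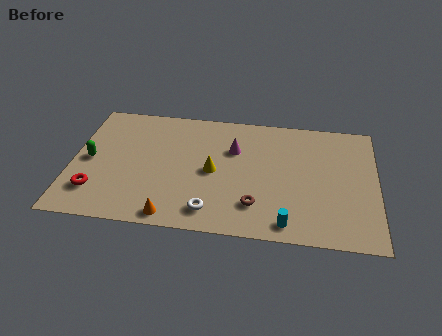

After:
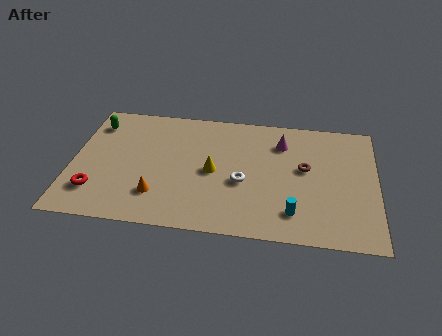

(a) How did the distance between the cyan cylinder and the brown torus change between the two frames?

+1.4

Before: roughly 1.9 units apart; after: 3.3. That's 1.4 units further apart.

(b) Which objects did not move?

the red torus and the yellow cone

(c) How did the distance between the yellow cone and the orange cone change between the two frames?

-0.6

They were about 4.0 units apart before and 3.4 after — 0.6 units closer together.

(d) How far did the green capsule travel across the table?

2.8

The green capsule was near (0.9, 4.5) before and (1.0, 7.3) after, so it travelled √(0.1² + 2.8²) ≈ 2.8 units.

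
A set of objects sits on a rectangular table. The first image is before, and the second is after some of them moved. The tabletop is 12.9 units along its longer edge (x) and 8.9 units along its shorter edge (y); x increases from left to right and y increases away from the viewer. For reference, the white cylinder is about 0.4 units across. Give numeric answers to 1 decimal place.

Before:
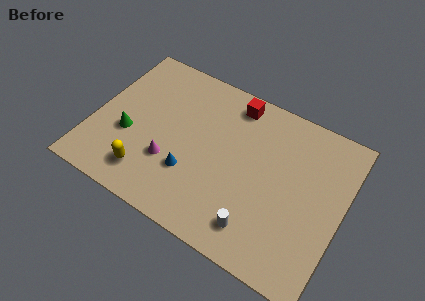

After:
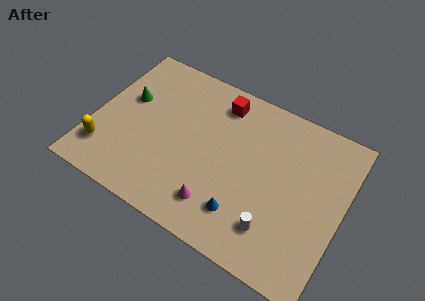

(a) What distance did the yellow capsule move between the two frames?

2.3

The yellow capsule moved from about (3.2, 1.7) to (0.9, 2.0), a distance of √(2.3² + 0.3²) ≈ 2.3.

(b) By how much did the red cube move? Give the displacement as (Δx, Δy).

(-0.7, -0.3)

The red cube was at about (6.8, 7.7) and moved to about (6.1, 7.4).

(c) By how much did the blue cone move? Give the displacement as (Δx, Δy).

(2.9, -0.8)

From the two frames, the blue cone sits at roughly (5.3, 2.8) before and (8.2, 2.0) after.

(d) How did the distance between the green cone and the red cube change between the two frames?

-1.5

The distance was about 6.5 in the first image and 5.0 in the second, so they moved 1.5 units closer together.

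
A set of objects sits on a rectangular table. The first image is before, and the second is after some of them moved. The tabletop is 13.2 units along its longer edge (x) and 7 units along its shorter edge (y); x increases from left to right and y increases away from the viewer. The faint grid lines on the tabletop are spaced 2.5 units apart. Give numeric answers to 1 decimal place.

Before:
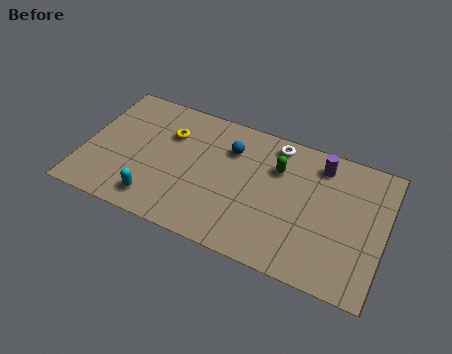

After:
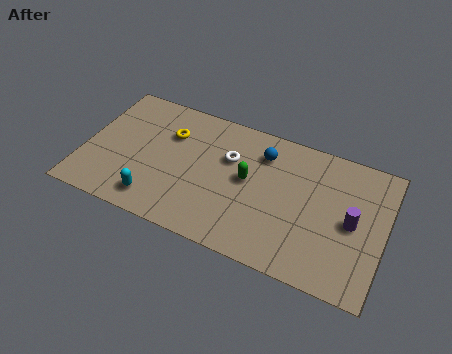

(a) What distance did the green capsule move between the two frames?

1.6

From (8.4, 4.9) to (7.2, 3.8), the green capsule covered √(1.2² + 1.1²) ≈ 1.6 units.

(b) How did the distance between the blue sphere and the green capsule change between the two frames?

-0.4

The distance was about 2.1 in the first image and 1.7 in the second, so they moved 0.4 units closer together.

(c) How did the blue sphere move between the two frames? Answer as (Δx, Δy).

(1.4, 0.3)

The blue sphere was at about (6.3, 5.1) and moved to about (7.7, 5.4).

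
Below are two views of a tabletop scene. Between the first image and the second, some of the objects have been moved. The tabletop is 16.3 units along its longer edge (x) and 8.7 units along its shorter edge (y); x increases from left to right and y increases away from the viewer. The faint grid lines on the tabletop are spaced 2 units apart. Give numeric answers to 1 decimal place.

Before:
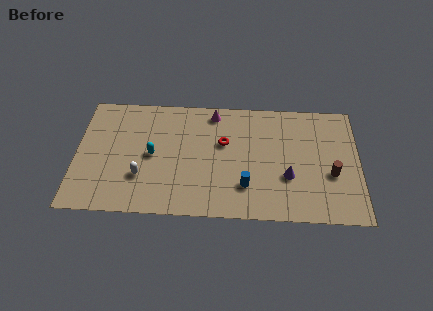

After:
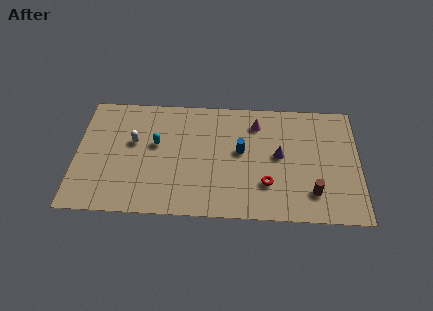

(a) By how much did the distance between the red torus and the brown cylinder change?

-3.9

Before: roughly 6.5 units apart; after: 2.6. That's 3.9 units closer together.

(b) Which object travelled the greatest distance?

the red torus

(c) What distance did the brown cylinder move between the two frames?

1.8

The brown cylinder was near (14.7, 3.4) before and (13.6, 2.0) after, so it travelled √(1.1² + 1.4²) ≈ 1.8 units.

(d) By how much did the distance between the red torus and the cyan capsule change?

+2.7

They were about 4.2 units apart before and 6.9 after — 2.7 units further apart.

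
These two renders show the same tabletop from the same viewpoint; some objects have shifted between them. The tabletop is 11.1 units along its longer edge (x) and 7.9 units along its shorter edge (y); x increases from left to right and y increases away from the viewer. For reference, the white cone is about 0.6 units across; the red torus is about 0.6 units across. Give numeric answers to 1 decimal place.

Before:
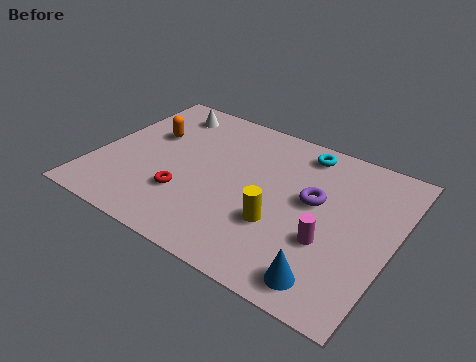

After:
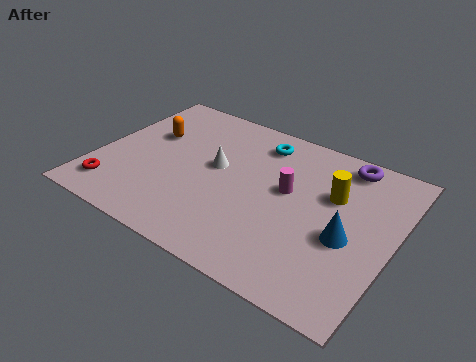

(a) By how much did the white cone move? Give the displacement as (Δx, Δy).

(2.4, -2.2)

The white cone was at about (2.0, 6.6) and moved to about (4.4, 4.4).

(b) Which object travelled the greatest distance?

the white cone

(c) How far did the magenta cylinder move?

2.5

From (8.9, 2.8) to (7.1, 4.5), the magenta cylinder covered √(1.8² + 1.7²) ≈ 2.5 units.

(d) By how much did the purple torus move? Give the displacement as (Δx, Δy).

(0.8, 2.4)

From the two frames, the purple torus sits at roughly (8.1, 4.5) before and (8.9, 6.9) after.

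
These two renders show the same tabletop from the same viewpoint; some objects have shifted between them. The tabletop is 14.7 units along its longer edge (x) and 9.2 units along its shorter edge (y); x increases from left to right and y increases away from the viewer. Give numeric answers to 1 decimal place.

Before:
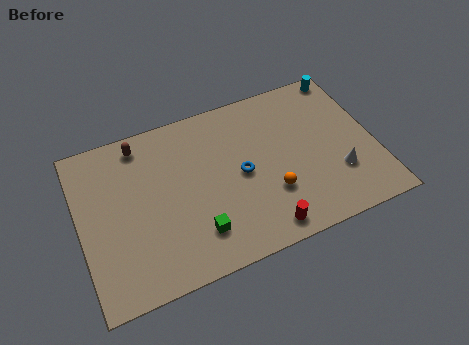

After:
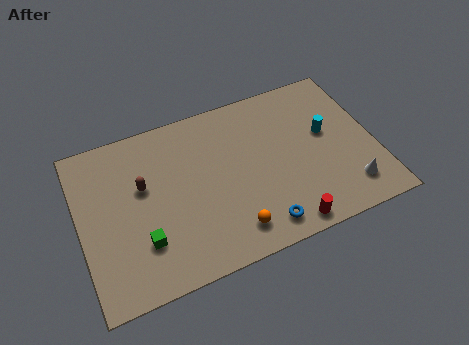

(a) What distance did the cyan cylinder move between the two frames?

3.4

The cyan cylinder moved from about (13.8, 8.4) to (12.4, 5.3), a distance of √(1.4² + 3.1²) ≈ 3.4.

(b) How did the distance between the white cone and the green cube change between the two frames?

+3.0

The distance was about 7.2 in the first image and 10.2 in the second, so they moved 3.0 units further apart.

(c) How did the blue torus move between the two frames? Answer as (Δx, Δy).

(0.6, -3.2)

From the two frames, the blue torus sits at roughly (8.0, 4.5) before and (8.6, 1.3) after.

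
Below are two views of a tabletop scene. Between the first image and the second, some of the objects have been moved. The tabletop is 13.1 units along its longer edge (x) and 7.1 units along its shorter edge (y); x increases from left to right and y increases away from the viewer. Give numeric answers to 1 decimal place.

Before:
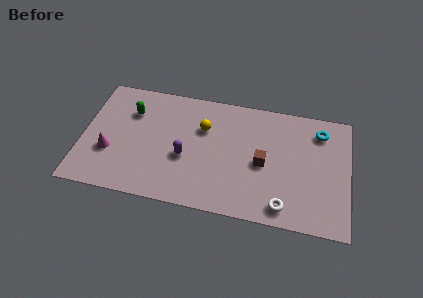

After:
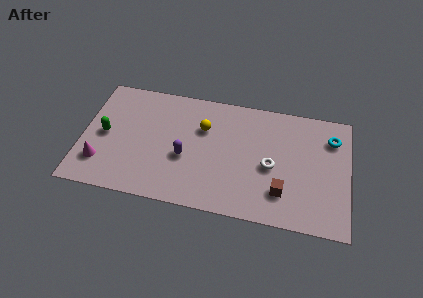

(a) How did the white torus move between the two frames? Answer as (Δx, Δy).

(-0.7, 2.2)

The white torus started near (10.0, 1.0) and ended near (9.3, 3.2).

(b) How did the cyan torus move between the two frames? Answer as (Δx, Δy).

(0.6, -0.3)

The cyan torus started near (11.6, 5.7) and ended near (12.2, 5.4).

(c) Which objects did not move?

the purple capsule and the yellow sphere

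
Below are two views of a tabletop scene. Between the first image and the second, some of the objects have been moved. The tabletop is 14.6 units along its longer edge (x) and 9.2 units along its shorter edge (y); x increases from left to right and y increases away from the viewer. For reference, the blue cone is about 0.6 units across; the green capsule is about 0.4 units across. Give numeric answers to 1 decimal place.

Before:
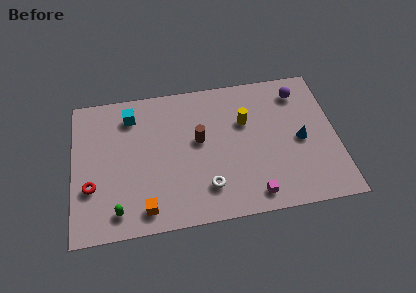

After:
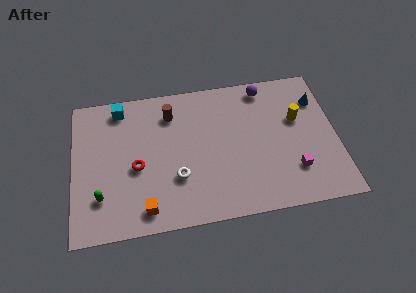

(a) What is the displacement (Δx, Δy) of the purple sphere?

(-1.9, 0.6)

From the two frames, the purple sphere sits at roughly (12.7, 7.5) before and (10.8, 8.1) after.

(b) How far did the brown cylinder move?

2.5

The brown cylinder moved from about (7.0, 5.2) to (5.5, 7.2), a distance of √(1.5² + 2.0²) ≈ 2.5.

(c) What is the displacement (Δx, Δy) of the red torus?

(2.5, 0.9)

The red torus was at about (1.0, 3.1) and moved to about (3.5, 4.0).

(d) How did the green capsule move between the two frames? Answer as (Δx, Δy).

(-0.9, 1.0)

From the two frames, the green capsule sits at roughly (2.4, 1.4) before and (1.5, 2.4) after.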